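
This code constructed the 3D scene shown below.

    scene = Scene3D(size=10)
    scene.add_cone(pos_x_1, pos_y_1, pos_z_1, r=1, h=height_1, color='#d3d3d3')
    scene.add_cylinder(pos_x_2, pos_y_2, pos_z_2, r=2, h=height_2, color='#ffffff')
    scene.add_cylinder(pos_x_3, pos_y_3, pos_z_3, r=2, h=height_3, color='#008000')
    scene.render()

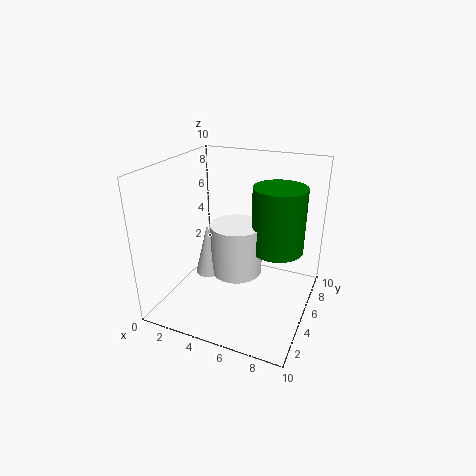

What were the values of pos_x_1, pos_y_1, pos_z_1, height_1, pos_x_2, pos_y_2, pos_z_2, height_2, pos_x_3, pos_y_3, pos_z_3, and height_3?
pos_x_1 = 2
pos_y_1 = 6
pos_z_1 = 1
height_1 = 4
pos_x_2 = 4
pos_y_2 = 7
pos_z_2 = 1
height_2 = 4
pos_x_3 = 7
pos_y_3 = 8
pos_z_3 = 3
height_3 = 5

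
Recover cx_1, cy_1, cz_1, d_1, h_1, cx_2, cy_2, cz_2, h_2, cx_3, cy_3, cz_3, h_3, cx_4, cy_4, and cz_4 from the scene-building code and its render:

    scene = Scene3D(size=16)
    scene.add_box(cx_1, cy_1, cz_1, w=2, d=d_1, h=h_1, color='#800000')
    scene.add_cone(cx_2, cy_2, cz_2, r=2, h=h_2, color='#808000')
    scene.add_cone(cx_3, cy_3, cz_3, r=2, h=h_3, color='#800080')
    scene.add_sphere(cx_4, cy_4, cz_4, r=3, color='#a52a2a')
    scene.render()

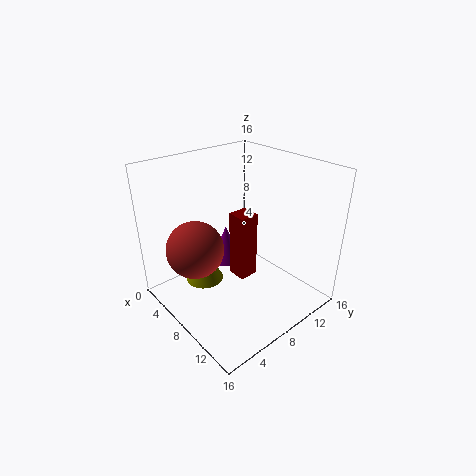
cx_1 = 9
cy_1 = 6
cz_1 = 5
d_1 = 2
h_1 = 7
cx_2 = 7
cy_2 = 4
cz_2 = 4
h_2 = 4
cx_3 = 2
cy_3 = 11
cz_3 = 1
h_3 = 5
cx_4 = 7
cy_4 = 3
cz_4 = 8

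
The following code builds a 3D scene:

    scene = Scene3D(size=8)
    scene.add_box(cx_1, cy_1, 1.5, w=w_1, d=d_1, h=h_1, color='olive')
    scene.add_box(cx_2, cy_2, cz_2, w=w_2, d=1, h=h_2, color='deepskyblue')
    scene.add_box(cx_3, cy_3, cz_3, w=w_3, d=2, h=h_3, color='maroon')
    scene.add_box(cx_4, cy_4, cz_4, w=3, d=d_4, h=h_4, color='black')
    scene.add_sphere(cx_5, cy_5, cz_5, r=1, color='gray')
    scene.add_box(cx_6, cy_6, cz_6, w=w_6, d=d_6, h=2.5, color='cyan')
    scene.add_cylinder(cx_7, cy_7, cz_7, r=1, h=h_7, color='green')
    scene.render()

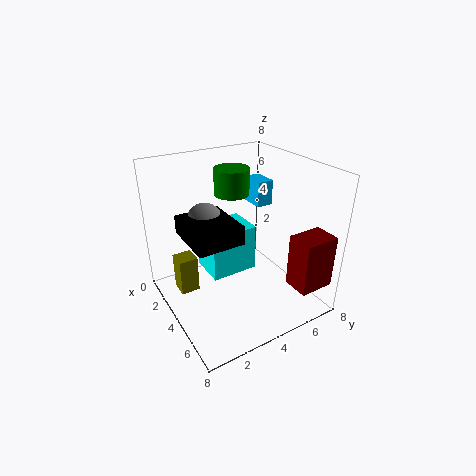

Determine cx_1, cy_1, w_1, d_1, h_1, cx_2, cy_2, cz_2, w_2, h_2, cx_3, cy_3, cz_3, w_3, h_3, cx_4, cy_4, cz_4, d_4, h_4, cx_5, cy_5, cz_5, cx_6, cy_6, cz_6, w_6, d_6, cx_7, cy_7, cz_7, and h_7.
cx_1 = 3
cy_1 = 0.5
w_1 = 1
d_1 = 1
h_1 = 2
cx_2 = 1.5
cy_2 = 6
cz_2 = 5
w_2 = 1.5
h_2 = 1.5
cx_3 = 6
cy_3 = 6
cz_3 = 1.5
w_3 = 1.5
h_3 = 3
cx_4 = 2.5
cy_4 = 1
cz_4 = 4.5
d_4 = 2.5
h_4 = 1
cx_5 = 3
cy_5 = 2.5
cz_5 = 5
cx_6 = 3
cy_6 = 2
cz_6 = 2.5
w_6 = 2
d_6 = 2.5
cx_7 = 2.5
cy_7 = 4.5
cz_7 = 6
h_7 = 1.5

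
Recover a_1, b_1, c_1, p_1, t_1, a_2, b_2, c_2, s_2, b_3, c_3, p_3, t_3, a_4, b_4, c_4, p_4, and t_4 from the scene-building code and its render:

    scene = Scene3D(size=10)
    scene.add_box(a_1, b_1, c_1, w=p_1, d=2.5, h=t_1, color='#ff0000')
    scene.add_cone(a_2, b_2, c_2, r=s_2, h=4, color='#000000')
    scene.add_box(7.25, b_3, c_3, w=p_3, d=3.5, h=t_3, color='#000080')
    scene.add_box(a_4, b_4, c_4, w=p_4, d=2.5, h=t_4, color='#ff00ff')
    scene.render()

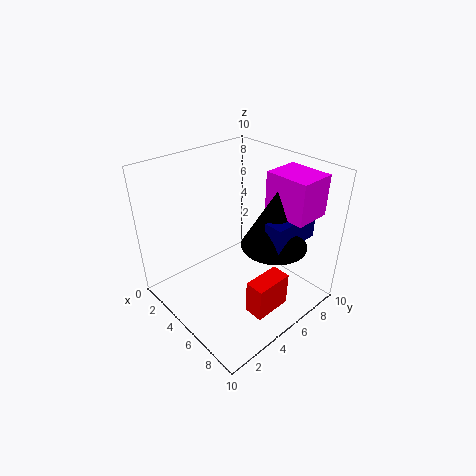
a_1 = 8, b_1 = 3, c_1 = 1.75, p_1 = 1.25, t_1 = 2.25, a_2 = 7, b_2 = 6.5, c_2 = 4.75, s_2 = 2.25, b_3 = 5.25, c_3 = 5.25, p_3 = 1.25, t_3 = 1.75, a_4 = 6, b_4 = 6.5, c_4 = 7, p_4 = 3, t_4 = 2.75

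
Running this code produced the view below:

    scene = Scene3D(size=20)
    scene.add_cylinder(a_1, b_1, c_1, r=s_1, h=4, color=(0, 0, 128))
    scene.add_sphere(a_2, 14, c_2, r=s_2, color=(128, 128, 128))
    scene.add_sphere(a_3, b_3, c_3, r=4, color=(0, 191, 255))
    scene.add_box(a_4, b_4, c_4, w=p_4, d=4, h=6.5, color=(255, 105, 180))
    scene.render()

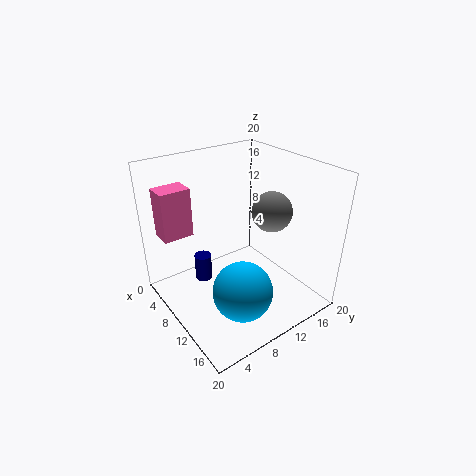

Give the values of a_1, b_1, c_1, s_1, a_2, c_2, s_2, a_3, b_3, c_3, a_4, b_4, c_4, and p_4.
a_1 = 5.5
b_1 = 6.75
c_1 = 2
s_1 = 1.25
a_2 = 12.25
c_2 = 13.75
s_2 = 2.75
a_3 = 14.5
b_3 = 7.5
c_3 = 4.75
a_4 = 4.5
b_4 = 0.5
c_4 = 11.25
p_4 = 3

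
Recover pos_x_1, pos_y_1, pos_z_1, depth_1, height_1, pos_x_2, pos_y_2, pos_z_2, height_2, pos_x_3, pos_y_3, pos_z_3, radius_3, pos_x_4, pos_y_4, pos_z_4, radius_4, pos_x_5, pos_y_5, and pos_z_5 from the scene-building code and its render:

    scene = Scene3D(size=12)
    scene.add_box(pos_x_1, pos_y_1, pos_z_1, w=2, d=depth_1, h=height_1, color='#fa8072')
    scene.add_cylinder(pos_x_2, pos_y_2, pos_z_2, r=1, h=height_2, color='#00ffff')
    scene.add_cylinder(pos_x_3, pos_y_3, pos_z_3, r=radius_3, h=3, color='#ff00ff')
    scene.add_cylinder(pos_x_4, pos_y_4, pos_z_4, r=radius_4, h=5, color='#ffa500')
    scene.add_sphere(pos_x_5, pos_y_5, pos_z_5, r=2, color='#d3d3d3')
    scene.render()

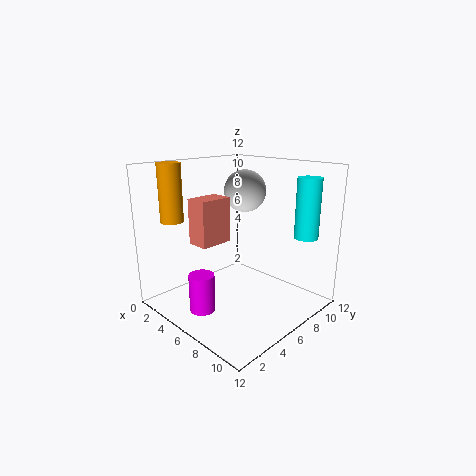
pos_x_1 = 2, pos_y_1 = 4, pos_z_1 = 5, depth_1 = 3, height_1 = 4, pos_x_2 = 10, pos_y_2 = 10, pos_z_2 = 6, height_2 = 5, pos_x_3 = 6, pos_y_3 = 2, pos_z_3 = 1, radius_3 = 1, pos_x_4 = 1, pos_y_4 = 3, pos_z_4 = 7, radius_4 = 1, pos_x_5 = 3, pos_y_5 = 10, pos_z_5 = 9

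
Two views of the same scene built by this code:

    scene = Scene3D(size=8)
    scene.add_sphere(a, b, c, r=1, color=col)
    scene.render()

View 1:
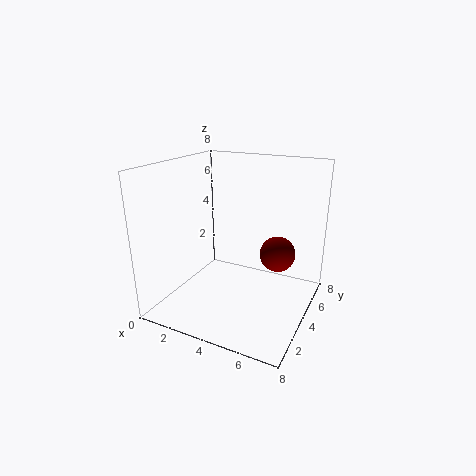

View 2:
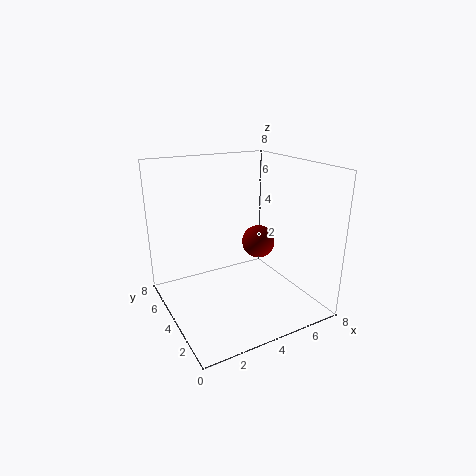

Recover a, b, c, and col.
a = 6
b = 5
c = 3
col = 'maroon'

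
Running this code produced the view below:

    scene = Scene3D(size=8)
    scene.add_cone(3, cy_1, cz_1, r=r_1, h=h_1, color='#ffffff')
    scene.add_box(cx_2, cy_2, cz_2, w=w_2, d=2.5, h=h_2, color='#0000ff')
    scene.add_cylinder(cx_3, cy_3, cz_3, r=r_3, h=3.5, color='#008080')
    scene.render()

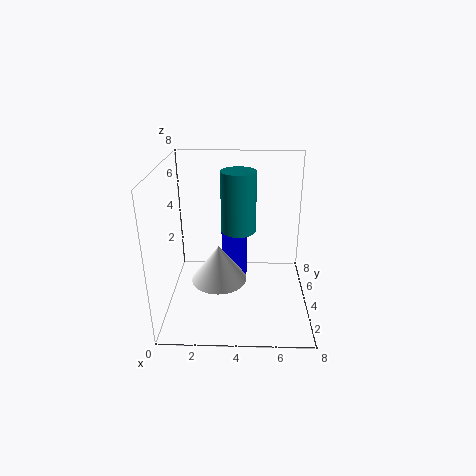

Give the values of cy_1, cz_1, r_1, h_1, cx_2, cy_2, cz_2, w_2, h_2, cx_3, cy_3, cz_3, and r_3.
cy_1 = 3
cz_1 = 2
r_1 = 1.5
h_1 = 2
cx_2 = 3
cy_2 = 5
cz_2 = 1
w_2 = 1.5
h_2 = 3.5
cx_3 = 4
cy_3 = 5
cz_3 = 4
r_3 = 1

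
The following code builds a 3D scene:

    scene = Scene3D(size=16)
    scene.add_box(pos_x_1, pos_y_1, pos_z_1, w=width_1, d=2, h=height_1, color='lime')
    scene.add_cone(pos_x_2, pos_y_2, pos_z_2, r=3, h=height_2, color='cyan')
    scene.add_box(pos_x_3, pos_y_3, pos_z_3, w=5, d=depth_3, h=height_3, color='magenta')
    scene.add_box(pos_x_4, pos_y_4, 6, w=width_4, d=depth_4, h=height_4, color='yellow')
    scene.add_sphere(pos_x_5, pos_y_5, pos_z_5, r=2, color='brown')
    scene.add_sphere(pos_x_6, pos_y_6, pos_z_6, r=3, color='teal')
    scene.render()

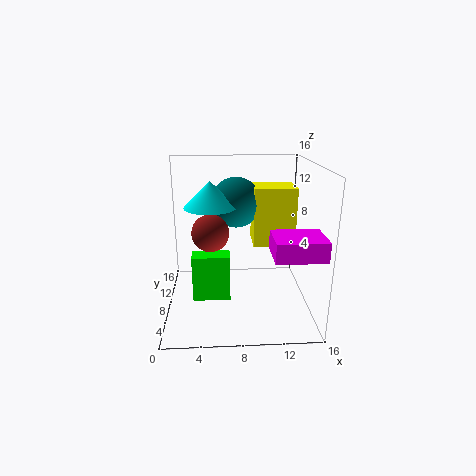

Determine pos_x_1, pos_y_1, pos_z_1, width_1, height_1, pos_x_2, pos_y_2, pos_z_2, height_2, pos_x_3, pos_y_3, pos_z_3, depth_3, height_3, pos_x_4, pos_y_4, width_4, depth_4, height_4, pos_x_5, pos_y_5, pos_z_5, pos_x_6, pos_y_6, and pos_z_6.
pos_x_1 = 3
pos_y_1 = 5
pos_z_1 = 2
width_1 = 4
height_1 = 5
pos_x_2 = 5
pos_y_2 = 10
pos_z_2 = 11
height_2 = 3
pos_x_3 = 11
pos_y_3 = 1
pos_z_3 = 8
depth_3 = 4
height_3 = 2
pos_x_4 = 10
pos_y_4 = 10
width_4 = 5
depth_4 = 4
height_4 = 7
pos_x_5 = 5
pos_y_5 = 7
pos_z_5 = 9
pos_x_6 = 8
pos_y_6 = 12
pos_z_6 = 11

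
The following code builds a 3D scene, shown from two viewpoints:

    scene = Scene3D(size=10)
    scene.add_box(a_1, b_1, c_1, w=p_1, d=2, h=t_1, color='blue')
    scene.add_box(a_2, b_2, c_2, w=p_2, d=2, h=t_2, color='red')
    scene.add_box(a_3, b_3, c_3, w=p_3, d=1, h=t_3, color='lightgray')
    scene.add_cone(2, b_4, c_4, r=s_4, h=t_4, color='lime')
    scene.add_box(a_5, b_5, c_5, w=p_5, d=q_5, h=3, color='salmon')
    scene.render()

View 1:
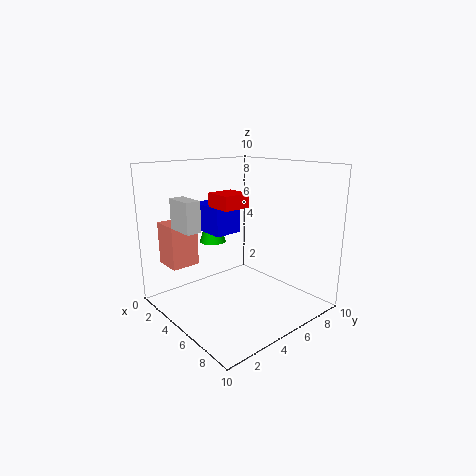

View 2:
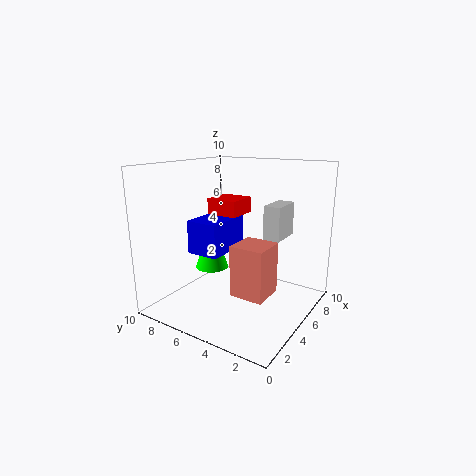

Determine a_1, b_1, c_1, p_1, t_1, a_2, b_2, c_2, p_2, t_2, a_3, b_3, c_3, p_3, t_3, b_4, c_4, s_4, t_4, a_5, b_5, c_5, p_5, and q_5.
a_1 = 1
b_1 = 4
c_1 = 5
p_1 = 3
t_1 = 2
a_2 = 3
b_2 = 4
c_2 = 7
p_2 = 2
t_2 = 1
a_3 = 3
b_3 = 1
c_3 = 6
p_3 = 2
t_3 = 2
b_4 = 5
c_4 = 4
s_4 = 1
t_4 = 3
a_5 = 1
b_5 = 1
c_5 = 3
p_5 = 2
q_5 = 2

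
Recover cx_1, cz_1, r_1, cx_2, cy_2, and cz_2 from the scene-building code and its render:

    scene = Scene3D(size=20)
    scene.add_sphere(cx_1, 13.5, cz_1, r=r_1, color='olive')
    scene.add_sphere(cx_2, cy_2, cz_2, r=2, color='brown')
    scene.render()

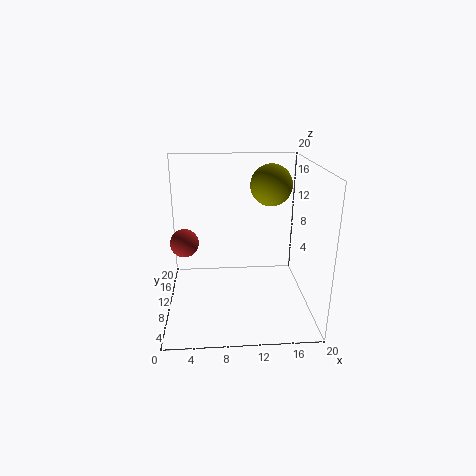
cx_1 = 15
cz_1 = 16.5
r_1 = 3
cx_2 = 2.5
cy_2 = 11
cz_2 = 9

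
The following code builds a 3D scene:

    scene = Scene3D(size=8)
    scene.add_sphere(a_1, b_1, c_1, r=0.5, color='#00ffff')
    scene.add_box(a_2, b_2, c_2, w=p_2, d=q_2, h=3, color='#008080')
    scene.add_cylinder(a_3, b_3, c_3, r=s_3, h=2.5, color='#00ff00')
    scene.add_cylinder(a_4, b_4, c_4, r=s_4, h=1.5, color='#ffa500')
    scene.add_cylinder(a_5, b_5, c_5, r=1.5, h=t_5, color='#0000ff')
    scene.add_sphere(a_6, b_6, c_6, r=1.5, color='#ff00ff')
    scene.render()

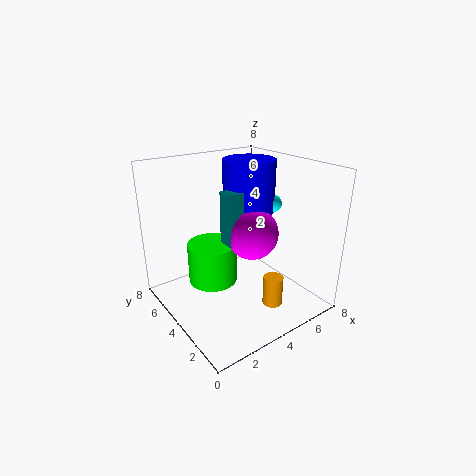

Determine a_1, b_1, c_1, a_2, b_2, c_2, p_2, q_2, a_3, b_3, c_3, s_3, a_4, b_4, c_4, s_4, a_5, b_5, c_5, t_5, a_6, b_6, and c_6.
a_1 = 6.5
b_1 = 4
c_1 = 5.5
a_2 = 3.5
b_2 = 4
c_2 = 3.5
p_2 = 2
q_2 = 1
a_3 = 3.5
b_3 = 6
c_3 = 0.5
s_3 = 1.5
a_4 = 4
b_4 = 1
c_4 = 1.5
s_4 = 0.5
a_5 = 5.5
b_5 = 5
c_5 = 5
t_5 = 3
a_6 = 5
b_6 = 4
c_6 = 4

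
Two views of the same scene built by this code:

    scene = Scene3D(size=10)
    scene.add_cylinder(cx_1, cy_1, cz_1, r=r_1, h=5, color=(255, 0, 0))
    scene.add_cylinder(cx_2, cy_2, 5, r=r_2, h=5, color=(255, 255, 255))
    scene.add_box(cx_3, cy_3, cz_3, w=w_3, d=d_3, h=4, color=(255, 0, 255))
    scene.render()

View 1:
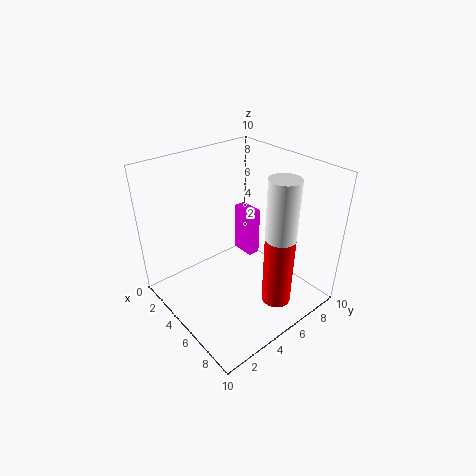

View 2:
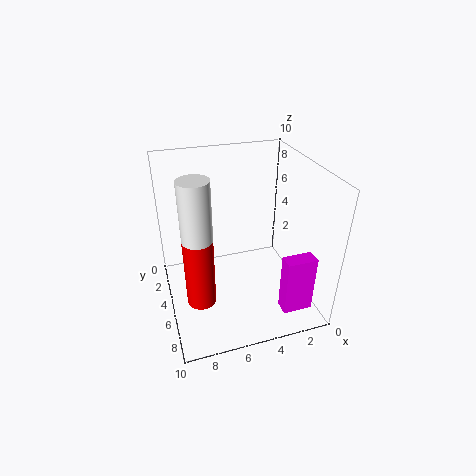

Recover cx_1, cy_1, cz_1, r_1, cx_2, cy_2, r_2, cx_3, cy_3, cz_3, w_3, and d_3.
cx_1 = 8; cy_1 = 6; cz_1 = 1; r_1 = 1; cx_2 = 8; cy_2 = 6; r_2 = 1; cx_3 = 1; cy_3 = 8; cz_3 = 1; w_3 = 2; d_3 = 1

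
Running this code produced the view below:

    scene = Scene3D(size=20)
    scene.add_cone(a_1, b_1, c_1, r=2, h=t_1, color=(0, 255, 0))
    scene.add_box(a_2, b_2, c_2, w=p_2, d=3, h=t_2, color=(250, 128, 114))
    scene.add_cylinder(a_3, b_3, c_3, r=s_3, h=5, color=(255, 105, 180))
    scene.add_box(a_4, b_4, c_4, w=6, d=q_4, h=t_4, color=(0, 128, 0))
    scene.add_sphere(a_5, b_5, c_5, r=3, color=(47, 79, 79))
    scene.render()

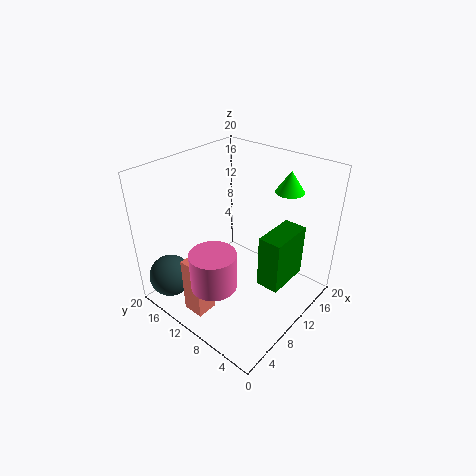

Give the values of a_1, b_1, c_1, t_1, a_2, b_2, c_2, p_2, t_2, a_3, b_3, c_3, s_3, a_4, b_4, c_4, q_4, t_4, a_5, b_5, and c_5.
a_1 = 16
b_1 = 6
c_1 = 16
t_1 = 3
a_2 = 2
b_2 = 10
c_2 = 1
p_2 = 3
t_2 = 8
a_3 = 4
b_3 = 9
c_3 = 6
s_3 = 3
a_4 = 8
b_4 = 2
c_4 = 6
q_4 = 3
t_4 = 7
a_5 = 3
b_5 = 17
c_5 = 4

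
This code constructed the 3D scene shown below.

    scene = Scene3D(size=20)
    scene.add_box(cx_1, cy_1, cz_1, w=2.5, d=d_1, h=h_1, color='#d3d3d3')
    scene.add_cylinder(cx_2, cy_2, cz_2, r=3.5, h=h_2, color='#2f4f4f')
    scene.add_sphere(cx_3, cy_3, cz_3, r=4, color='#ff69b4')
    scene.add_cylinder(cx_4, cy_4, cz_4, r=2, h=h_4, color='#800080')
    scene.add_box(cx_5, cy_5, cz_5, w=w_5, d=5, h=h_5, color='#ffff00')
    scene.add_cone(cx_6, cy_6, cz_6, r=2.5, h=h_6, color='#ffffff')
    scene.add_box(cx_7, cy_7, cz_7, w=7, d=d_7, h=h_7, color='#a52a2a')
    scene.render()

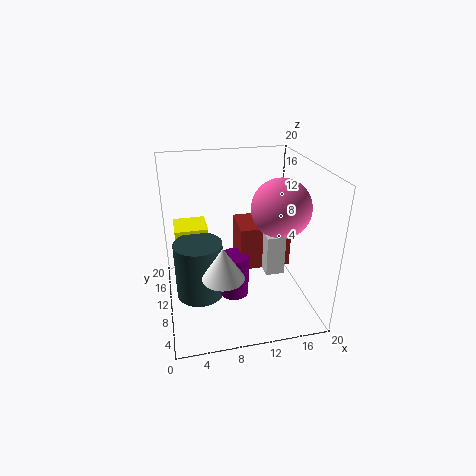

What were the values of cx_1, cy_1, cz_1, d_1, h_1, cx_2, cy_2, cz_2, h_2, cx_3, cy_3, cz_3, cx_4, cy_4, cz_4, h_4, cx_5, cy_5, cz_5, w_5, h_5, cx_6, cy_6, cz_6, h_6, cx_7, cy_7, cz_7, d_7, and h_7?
cx_1 = 13, cy_1 = 6, cz_1 = 6, d_1 = 7, h_1 = 5.5, cx_2 = 4.5, cy_2 = 11.5, cz_2 = 0.5, h_2 = 8.5, cx_3 = 15.5, cy_3 = 8.5, cz_3 = 14.5, cx_4 = 9, cy_4 = 8, cz_4 = 2.5, h_4 = 6, cx_5 = 1.5, cy_5 = 14.5, cz_5 = 6.5, w_5 = 5, h_5 = 3, cx_6 = 6.5, cy_6 = 2.5, cz_6 = 9, h_6 = 4, cx_7 = 10, cy_7 = 8, cz_7 = 6, d_7 = 5.5, h_7 = 6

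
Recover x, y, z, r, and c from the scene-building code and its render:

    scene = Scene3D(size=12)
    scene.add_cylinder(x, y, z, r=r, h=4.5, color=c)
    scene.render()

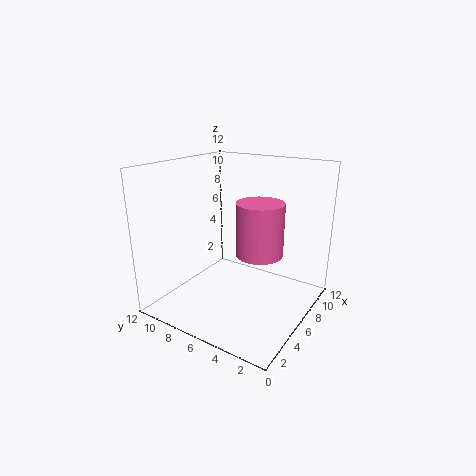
x = 7; y = 4.5; z = 4.5; r = 2; c = 'hotpink'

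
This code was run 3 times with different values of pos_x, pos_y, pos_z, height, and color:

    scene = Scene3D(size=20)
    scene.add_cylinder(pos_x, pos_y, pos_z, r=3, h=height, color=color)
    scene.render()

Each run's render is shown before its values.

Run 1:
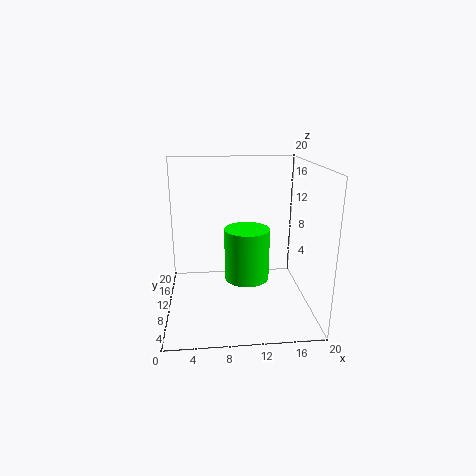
pos_x = 11
pos_y = 8
pos_z = 5
height = 7
color = 'lime'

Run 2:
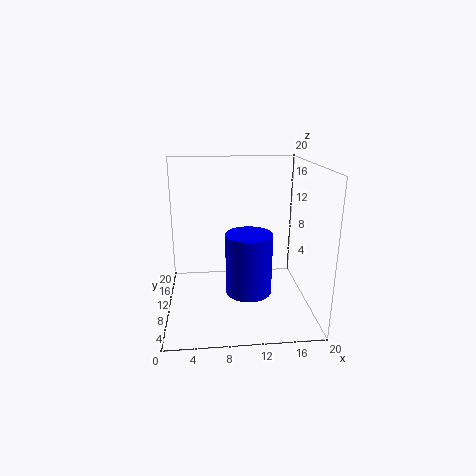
pos_x = 11
pos_y = 6
pos_z = 4
height = 8
color = 'blue'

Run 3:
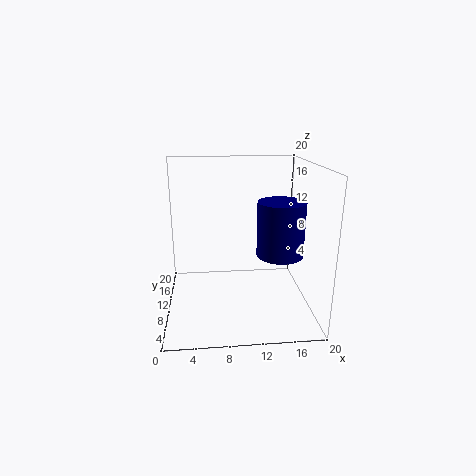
pos_x = 15
pos_y = 6
pos_z = 9
height = 7
color = 'navy'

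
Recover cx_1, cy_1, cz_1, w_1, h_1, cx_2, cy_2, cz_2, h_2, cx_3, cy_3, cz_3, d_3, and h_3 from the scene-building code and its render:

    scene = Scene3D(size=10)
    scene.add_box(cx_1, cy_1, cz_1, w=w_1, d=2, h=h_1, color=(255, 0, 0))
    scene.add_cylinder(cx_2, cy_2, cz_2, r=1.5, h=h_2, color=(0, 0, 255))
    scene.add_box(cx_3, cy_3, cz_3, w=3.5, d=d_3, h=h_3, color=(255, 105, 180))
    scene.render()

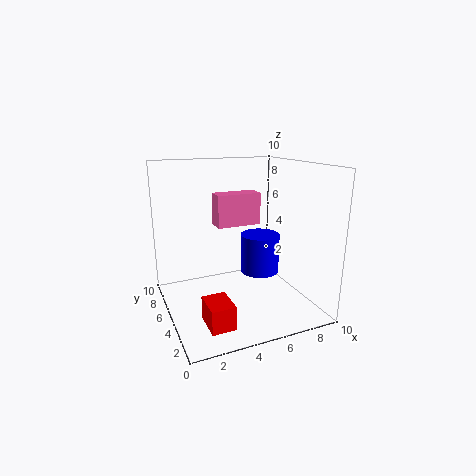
cx_1 = 1.5
cy_1 = 0.5
cz_1 = 1
w_1 = 1.5
h_1 = 1.5
cx_2 = 7.5
cy_2 = 6.5
cz_2 = 1.5
h_2 = 3
cx_3 = 4.5
cy_3 = 7.5
cz_3 = 5
d_3 = 1.5
h_3 = 2.5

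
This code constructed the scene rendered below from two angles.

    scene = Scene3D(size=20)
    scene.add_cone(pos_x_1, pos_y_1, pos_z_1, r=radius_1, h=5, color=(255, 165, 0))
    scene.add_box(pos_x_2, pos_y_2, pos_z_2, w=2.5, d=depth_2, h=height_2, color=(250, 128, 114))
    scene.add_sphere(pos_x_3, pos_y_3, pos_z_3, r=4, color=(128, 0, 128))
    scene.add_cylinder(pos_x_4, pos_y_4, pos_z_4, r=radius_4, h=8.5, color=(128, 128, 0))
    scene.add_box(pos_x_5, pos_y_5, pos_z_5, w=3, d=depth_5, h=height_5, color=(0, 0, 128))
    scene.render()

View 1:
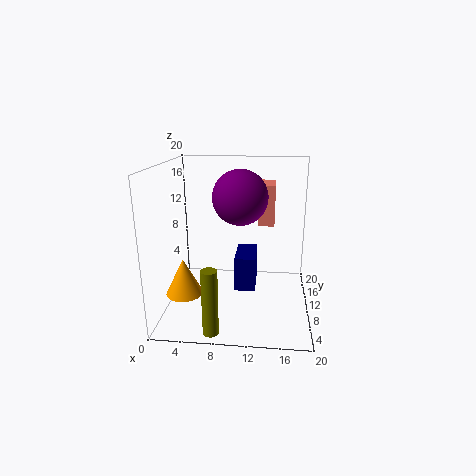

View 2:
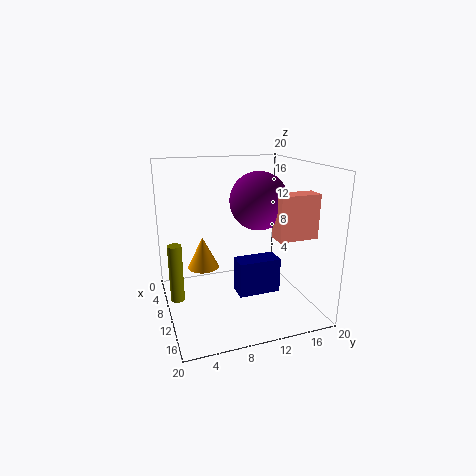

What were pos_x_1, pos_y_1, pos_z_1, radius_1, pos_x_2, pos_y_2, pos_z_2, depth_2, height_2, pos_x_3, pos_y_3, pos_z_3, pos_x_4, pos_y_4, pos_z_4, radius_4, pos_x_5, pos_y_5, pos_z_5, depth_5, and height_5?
pos_x_1 = 3, pos_y_1 = 6.5, pos_z_1 = 3, radius_1 = 2.5, pos_x_2 = 12.5, pos_y_2 = 14, pos_z_2 = 10.5, depth_2 = 5.5, height_2 = 6, pos_x_3 = 10, pos_y_3 = 13, pos_z_3 = 15, pos_x_4 = 7.5, pos_y_4 = 1.5, pos_z_4 = 0.5, radius_4 = 1, pos_x_5 = 9.5, pos_y_5 = 9.5, pos_z_5 = 2, depth_5 = 6, height_5 = 5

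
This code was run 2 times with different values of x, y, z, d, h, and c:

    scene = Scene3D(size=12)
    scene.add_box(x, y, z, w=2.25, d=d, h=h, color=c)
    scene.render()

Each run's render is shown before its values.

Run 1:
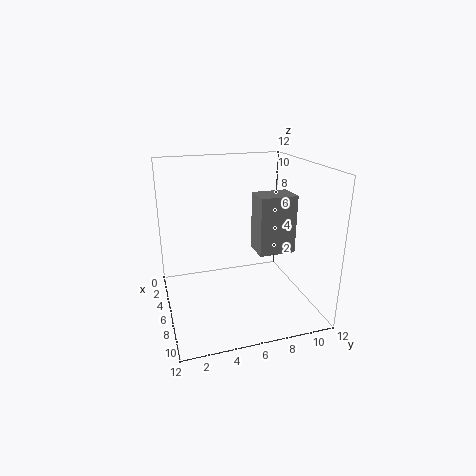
x = 5.75, y = 7.25, z = 5, d = 3, h = 4.75, c = 'gray'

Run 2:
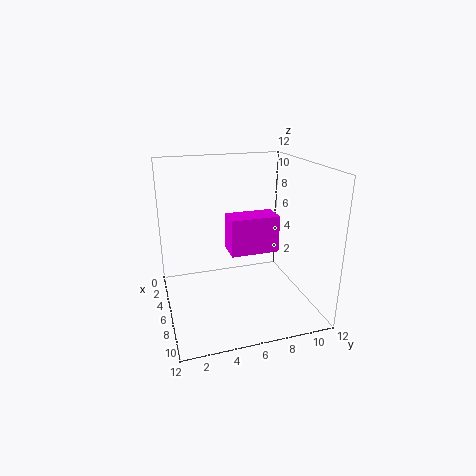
x = 3.75, y = 5.5, z = 4.25, d = 4.25, h = 3.25, c = 'magenta'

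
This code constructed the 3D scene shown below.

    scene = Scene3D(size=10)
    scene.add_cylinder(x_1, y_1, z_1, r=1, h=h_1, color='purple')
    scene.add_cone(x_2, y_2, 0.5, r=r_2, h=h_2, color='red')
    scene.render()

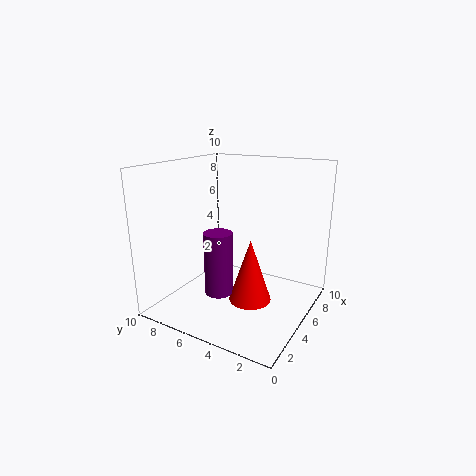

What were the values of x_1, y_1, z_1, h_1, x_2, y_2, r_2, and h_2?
x_1 = 4
y_1 = 6
z_1 = 1
h_1 = 4.5
x_2 = 5
y_2 = 4
r_2 = 1.5
h_2 = 4.5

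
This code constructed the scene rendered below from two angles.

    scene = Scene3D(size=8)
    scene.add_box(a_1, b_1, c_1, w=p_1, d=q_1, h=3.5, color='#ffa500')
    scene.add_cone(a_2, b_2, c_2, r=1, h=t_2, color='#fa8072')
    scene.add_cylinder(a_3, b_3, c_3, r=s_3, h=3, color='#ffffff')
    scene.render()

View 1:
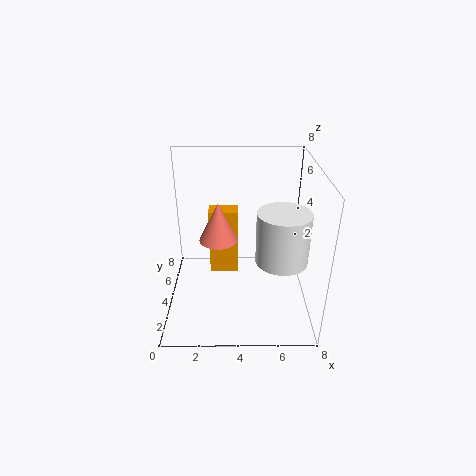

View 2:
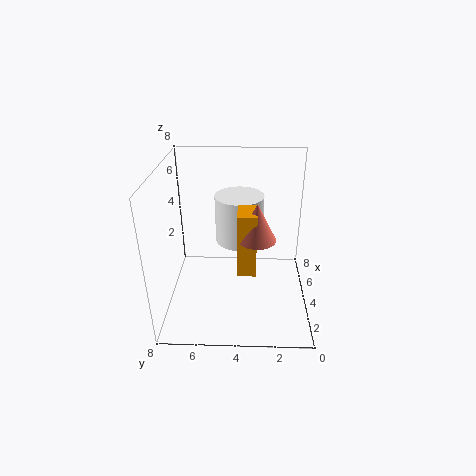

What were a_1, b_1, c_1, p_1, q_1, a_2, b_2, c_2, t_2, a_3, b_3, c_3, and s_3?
a_1 = 2.5; b_1 = 3; c_1 = 2.5; p_1 = 1.5; q_1 = 1; a_2 = 3; b_2 = 3; c_2 = 4.5; t_2 = 2; a_3 = 6.5; b_3 = 4; c_3 = 2.5; s_3 = 1.5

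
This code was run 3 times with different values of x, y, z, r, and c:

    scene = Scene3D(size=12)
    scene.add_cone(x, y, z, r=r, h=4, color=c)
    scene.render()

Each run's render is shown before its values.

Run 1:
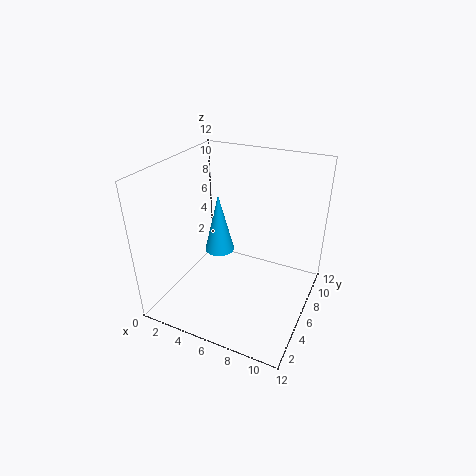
x = 6.5; y = 2; z = 7.5; r = 1; c = 'deepskyblue'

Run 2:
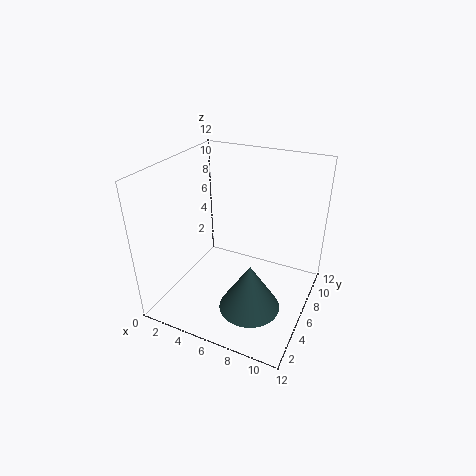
x = 8; y = 4; z = 1; r = 2.5; c = 'darkslategray'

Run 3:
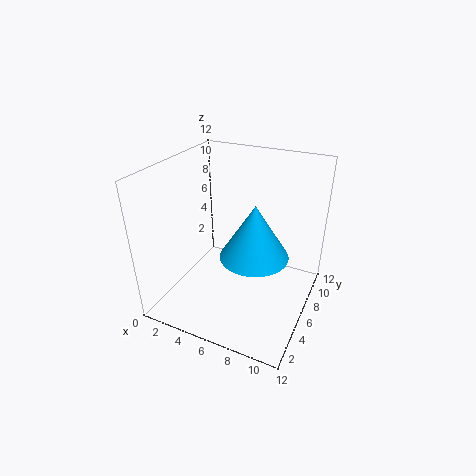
x = 8.5; y = 3.5; z = 6.5; r = 2.5; c = 'deepskyblue'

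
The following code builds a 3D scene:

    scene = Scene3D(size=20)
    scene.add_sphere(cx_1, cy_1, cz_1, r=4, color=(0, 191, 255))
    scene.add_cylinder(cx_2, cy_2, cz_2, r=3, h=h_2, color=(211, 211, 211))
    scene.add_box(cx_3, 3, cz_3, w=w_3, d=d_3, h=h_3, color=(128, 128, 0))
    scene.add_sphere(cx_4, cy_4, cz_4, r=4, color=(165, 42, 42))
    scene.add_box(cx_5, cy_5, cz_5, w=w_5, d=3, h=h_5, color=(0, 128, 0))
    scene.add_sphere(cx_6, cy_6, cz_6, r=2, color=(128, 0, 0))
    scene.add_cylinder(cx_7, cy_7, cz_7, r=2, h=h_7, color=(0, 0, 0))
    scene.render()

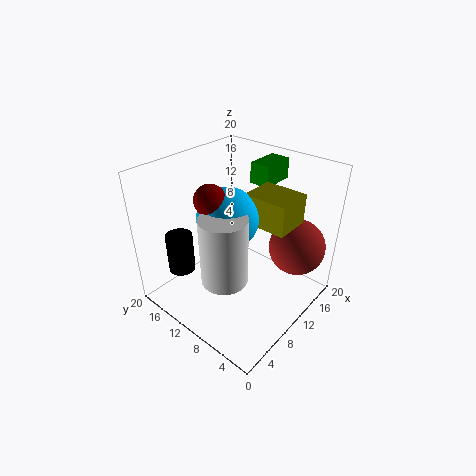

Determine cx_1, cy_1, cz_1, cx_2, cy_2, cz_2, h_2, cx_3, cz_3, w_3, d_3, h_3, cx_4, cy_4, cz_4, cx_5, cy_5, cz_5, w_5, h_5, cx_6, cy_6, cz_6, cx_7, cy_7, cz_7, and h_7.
cx_1 = 8; cy_1 = 10; cz_1 = 14; cx_2 = 5; cy_2 = 8; cz_2 = 7; h_2 = 9; cx_3 = 10; cz_3 = 13; w_3 = 5; d_3 = 6; h_3 = 4; cx_4 = 16; cy_4 = 4; cz_4 = 8; cx_5 = 15; cy_5 = 9; cz_5 = 16; w_5 = 5; h_5 = 3; cx_6 = 6; cy_6 = 11; cz_6 = 17; cx_7 = 6; cy_7 = 18; cz_7 = 3; h_7 = 6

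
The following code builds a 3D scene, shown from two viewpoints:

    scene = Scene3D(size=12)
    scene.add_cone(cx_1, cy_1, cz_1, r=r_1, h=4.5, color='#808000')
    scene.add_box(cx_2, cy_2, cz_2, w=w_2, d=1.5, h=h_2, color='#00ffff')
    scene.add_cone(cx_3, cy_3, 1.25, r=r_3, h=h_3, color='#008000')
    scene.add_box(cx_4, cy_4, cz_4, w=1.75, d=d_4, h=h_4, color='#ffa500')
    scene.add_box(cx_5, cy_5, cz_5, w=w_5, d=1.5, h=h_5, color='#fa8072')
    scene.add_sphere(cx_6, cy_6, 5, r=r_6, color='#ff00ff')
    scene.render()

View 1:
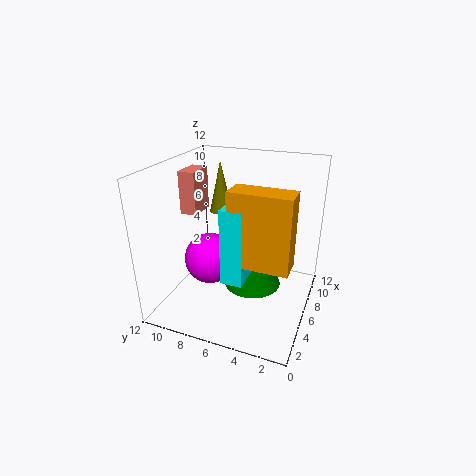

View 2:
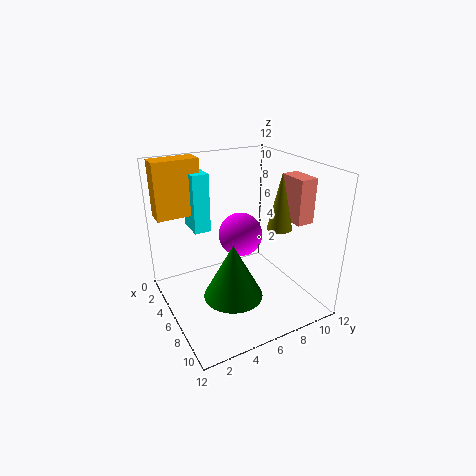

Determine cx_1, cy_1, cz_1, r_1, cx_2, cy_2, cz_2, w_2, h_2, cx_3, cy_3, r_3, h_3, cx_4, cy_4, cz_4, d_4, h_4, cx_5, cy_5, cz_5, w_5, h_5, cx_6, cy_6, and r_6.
cx_1 = 8.25
cy_1 = 8.5
cz_1 = 7.25
r_1 = 1
cx_2 = 0.25
cy_2 = 3.5
cz_2 = 5.5
w_2 = 2.5
h_2 = 5.25
cx_3 = 7
cy_3 = 5
r_3 = 2.5
h_3 = 4.75
cx_4 = 0.25
cy_4 = 0.5
cz_4 = 7
d_4 = 4
h_4 = 5
cx_5 = 6.25
cy_5 = 10
cz_5 = 7.25
w_5 = 2.5
h_5 = 3.75
cx_6 = 3.75
cy_6 = 7.5
r_6 = 2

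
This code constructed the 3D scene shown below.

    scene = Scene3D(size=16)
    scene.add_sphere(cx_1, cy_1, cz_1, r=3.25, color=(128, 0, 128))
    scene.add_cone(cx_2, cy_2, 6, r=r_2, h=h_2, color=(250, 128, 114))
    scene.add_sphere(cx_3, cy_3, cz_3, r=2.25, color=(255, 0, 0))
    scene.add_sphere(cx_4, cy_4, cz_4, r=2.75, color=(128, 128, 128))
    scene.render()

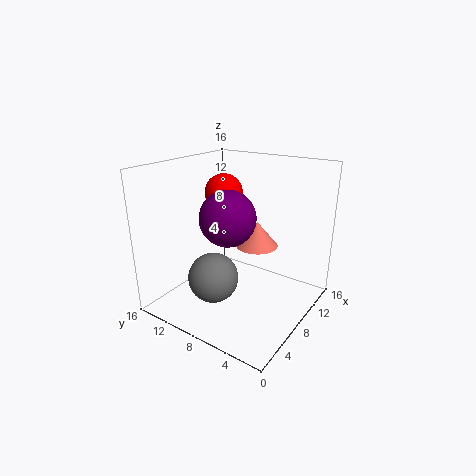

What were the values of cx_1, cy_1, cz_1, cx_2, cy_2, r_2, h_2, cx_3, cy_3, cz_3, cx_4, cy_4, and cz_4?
cx_1 = 8.5; cy_1 = 9.75; cz_1 = 9.75; cx_2 = 11.25; cy_2 = 7.5; r_2 = 2.5; h_2 = 3; cx_3 = 10.5; cy_3 = 11.75; cz_3 = 12; cx_4 = 5; cy_4 = 9.25; cz_4 = 4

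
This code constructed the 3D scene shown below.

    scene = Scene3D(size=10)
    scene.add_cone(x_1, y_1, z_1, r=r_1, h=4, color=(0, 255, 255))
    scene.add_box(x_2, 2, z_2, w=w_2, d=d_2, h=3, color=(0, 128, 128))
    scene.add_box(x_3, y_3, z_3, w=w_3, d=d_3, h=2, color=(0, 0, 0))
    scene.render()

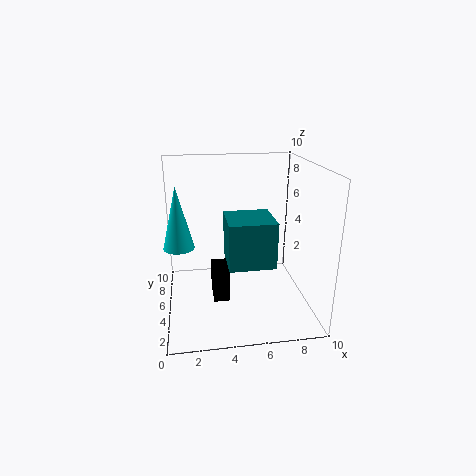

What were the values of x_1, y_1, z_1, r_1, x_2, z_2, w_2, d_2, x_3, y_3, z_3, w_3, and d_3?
x_1 = 1; y_1 = 4; z_1 = 5; r_1 = 1; x_2 = 4; z_2 = 4; w_2 = 3; d_2 = 3; x_3 = 3; y_3 = 2; z_3 = 2; w_3 = 1; d_3 = 2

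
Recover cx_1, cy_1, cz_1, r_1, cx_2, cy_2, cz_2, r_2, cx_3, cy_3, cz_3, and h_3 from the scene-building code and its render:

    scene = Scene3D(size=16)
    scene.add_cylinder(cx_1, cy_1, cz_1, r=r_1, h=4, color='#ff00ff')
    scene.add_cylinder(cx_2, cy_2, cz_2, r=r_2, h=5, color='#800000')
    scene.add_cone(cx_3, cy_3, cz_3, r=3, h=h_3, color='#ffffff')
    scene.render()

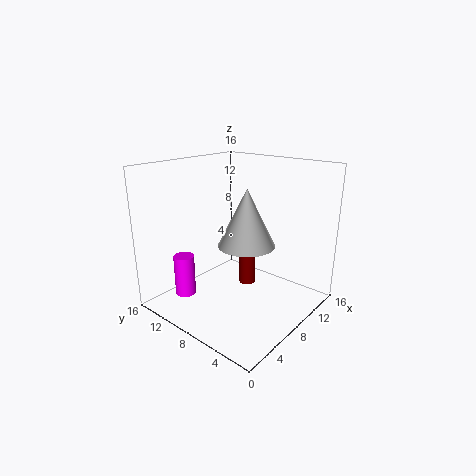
cx_1 = 1
cy_1 = 9
cz_1 = 4
r_1 = 1
cx_2 = 11
cy_2 = 9
cz_2 = 1
r_2 = 1
cx_3 = 7
cy_3 = 6
cz_3 = 8
h_3 = 6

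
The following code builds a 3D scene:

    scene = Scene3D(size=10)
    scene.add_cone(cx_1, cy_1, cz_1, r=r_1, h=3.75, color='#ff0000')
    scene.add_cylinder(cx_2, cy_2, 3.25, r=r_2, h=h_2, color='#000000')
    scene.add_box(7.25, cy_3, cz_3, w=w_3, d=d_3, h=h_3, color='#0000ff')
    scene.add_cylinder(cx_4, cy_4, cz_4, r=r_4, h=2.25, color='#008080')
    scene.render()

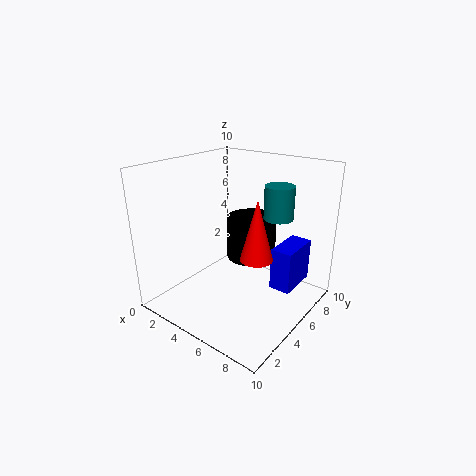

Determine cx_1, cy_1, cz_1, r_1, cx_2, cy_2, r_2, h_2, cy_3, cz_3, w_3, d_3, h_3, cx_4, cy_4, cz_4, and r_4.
cx_1 = 7.75
cy_1 = 3.25
cz_1 = 5
r_1 = 1
cx_2 = 5.25
cy_2 = 6.25
r_2 = 1.75
h_2 = 3
cy_3 = 5.75
cz_3 = 1.5
w_3 = 1.5
d_3 = 3
h_3 = 3
cx_4 = 7.25
cy_4 = 6.5
cz_4 = 6.5
r_4 = 1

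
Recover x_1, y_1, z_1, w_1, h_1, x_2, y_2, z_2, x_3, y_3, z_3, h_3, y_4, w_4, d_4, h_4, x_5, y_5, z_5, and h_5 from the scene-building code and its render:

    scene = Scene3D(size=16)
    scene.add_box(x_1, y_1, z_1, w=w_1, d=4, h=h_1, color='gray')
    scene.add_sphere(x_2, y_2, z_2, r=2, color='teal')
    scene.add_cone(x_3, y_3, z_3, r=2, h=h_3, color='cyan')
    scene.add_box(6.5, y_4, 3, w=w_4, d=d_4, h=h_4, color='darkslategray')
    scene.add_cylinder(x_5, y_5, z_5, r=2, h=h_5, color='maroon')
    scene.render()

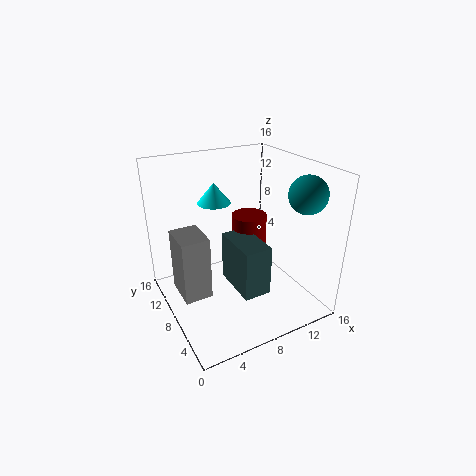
x_1 = 1
y_1 = 6.5
z_1 = 2.5
w_1 = 3
h_1 = 7
x_2 = 13.5
y_2 = 3.5
z_2 = 13.5
x_3 = 7.5
y_3 = 13
z_3 = 10.5
h_3 = 2.5
y_4 = 3.5
w_4 = 3
d_4 = 5.5
h_4 = 5.5
x_5 = 10
y_5 = 9
z_5 = 2
h_5 = 8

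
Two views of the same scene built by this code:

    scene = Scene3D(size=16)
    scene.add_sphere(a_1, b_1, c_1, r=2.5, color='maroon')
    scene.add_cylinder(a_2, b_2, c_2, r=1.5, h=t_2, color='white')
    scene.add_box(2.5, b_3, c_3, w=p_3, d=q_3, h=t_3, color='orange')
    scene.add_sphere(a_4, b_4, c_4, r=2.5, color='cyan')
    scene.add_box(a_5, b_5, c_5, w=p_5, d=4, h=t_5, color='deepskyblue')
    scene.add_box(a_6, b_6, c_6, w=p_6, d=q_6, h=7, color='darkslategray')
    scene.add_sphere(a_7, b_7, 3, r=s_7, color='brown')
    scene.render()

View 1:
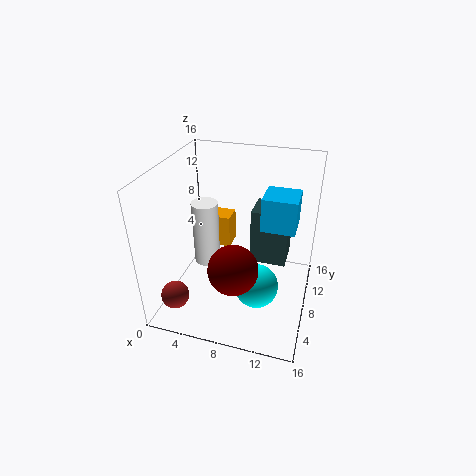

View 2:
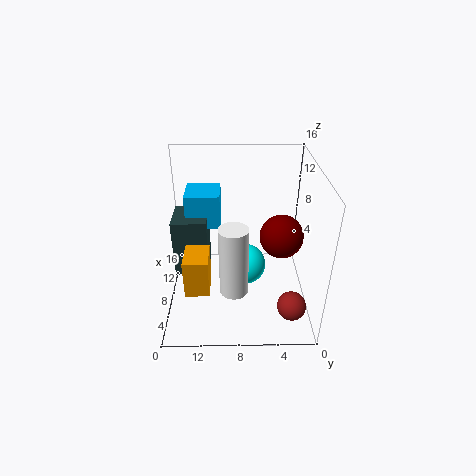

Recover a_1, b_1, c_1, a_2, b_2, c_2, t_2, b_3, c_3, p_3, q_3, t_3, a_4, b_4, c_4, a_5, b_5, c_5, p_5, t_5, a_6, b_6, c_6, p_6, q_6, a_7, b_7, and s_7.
a_1 = 9; b_1 = 3; c_1 = 7.5; a_2 = 4; b_2 = 8.5; c_2 = 4; t_2 = 7.5; b_3 = 11; c_3 = 4.5; p_3 = 3.5; q_3 = 2.5; t_3 = 4; a_4 = 10.5; b_4 = 7; c_4 = 2.5; a_5 = 10; b_5 = 10; c_5 = 8; p_5 = 4; t_5 = 4; a_6 = 8.5; b_6 = 11.5; c_6 = 2.5; p_6 = 4.5; q_6 = 4; a_7 = 2.5; b_7 = 2.5; s_7 = 1.5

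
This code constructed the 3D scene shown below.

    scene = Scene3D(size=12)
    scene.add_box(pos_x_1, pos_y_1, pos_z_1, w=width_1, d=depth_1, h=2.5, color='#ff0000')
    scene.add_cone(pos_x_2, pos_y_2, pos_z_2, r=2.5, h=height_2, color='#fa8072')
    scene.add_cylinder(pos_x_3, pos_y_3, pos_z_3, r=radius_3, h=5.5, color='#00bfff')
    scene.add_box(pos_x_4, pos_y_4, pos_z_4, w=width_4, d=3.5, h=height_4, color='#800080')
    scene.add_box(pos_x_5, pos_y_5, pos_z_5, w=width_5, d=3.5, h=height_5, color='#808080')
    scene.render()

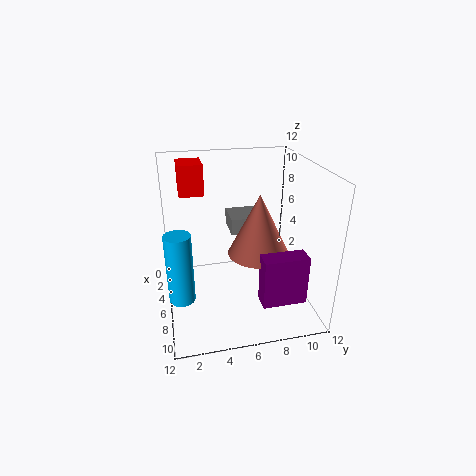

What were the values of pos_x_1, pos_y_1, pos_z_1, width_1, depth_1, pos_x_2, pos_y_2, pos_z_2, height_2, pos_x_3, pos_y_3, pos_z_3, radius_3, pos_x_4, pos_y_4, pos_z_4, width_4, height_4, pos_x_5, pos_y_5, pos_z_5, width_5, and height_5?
pos_x_1 = 2.5, pos_y_1 = 1.5, pos_z_1 = 9.5, width_1 = 2.5, depth_1 = 2, pos_x_2 = 7, pos_y_2 = 7.5, pos_z_2 = 5, height_2 = 5, pos_x_3 = 8.5, pos_y_3 = 1, pos_z_3 = 2.5, radius_3 = 1, pos_x_4 = 9, pos_y_4 = 7, pos_z_4 = 2, width_4 = 1.5, height_4 = 4, pos_x_5 = 0.5, pos_y_5 = 6, pos_z_5 = 5, width_5 = 3, height_5 = 1.5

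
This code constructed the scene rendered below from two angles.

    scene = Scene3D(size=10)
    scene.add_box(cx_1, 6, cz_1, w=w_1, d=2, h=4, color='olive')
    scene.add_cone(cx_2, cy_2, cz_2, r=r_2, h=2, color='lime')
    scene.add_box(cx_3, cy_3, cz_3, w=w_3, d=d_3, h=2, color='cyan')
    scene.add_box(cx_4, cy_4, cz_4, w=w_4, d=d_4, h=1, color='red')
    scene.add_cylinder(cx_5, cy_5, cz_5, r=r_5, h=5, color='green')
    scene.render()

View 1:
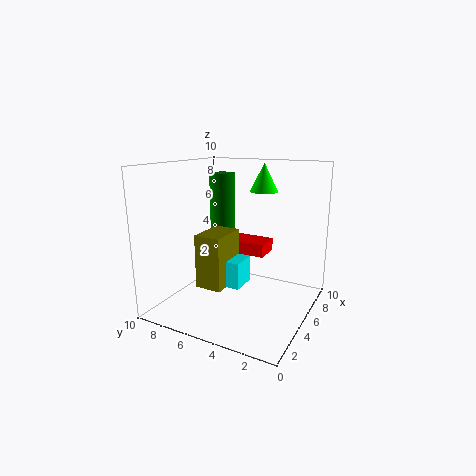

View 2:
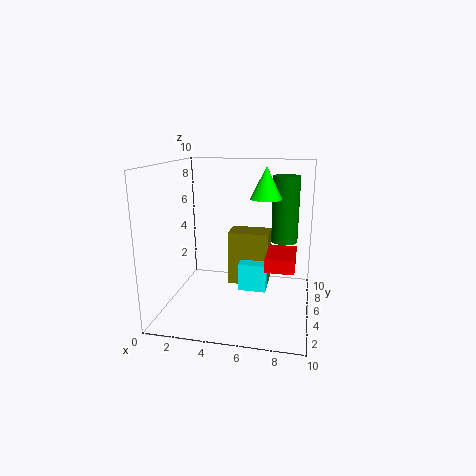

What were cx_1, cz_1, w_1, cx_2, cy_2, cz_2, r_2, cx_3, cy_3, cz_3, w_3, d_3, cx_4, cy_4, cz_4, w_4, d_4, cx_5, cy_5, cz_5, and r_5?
cx_1 = 4; cz_1 = 1; w_1 = 3; cx_2 = 7; cy_2 = 4; cz_2 = 8; r_2 = 1; cx_3 = 5; cy_3 = 5; cz_3 = 1; w_3 = 2; d_3 = 3; cx_4 = 7; cy_4 = 4; cz_4 = 3; w_4 = 2; d_4 = 3; cx_5 = 8; cy_5 = 8; cz_5 = 4; r_5 = 1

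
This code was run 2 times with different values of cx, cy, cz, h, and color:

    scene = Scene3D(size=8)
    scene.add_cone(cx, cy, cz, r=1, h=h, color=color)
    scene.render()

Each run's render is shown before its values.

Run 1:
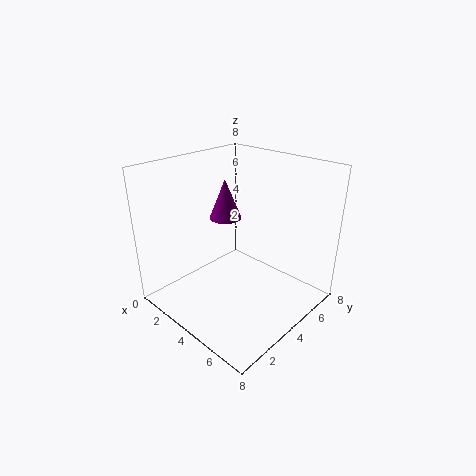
cx = 1.5; cy = 5.5; cz = 4; h = 2.5; color = 'purple'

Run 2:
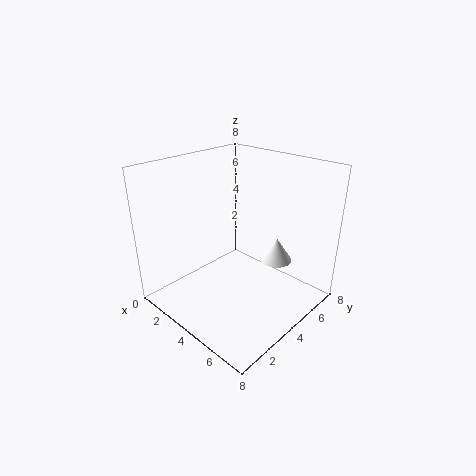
cx = 4.5; cy = 7; cz = 1.5; h = 1.5; color = 'white'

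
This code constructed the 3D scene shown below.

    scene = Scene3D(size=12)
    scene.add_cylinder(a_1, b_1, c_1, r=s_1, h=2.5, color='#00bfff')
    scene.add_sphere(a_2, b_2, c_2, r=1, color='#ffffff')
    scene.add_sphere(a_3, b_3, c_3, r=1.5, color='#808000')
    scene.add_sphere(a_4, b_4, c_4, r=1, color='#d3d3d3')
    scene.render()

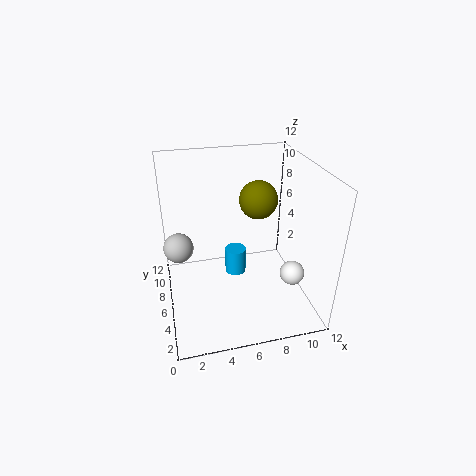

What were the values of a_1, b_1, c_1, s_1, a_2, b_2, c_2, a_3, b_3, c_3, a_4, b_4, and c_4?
a_1 = 6.5
b_1 = 9
c_1 = 0.5
s_1 = 1
a_2 = 10
b_2 = 3.5
c_2 = 3.5
a_3 = 7.5
b_3 = 5.5
c_3 = 9.5
a_4 = 1
b_4 = 2.5
c_4 = 8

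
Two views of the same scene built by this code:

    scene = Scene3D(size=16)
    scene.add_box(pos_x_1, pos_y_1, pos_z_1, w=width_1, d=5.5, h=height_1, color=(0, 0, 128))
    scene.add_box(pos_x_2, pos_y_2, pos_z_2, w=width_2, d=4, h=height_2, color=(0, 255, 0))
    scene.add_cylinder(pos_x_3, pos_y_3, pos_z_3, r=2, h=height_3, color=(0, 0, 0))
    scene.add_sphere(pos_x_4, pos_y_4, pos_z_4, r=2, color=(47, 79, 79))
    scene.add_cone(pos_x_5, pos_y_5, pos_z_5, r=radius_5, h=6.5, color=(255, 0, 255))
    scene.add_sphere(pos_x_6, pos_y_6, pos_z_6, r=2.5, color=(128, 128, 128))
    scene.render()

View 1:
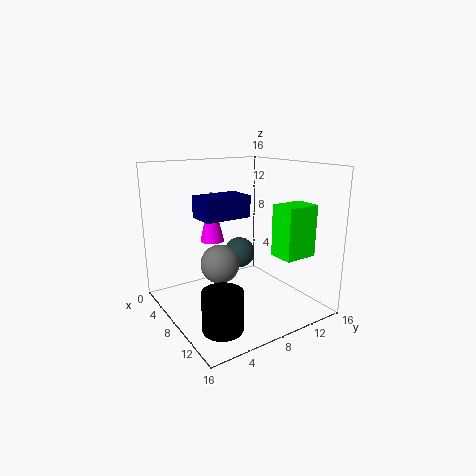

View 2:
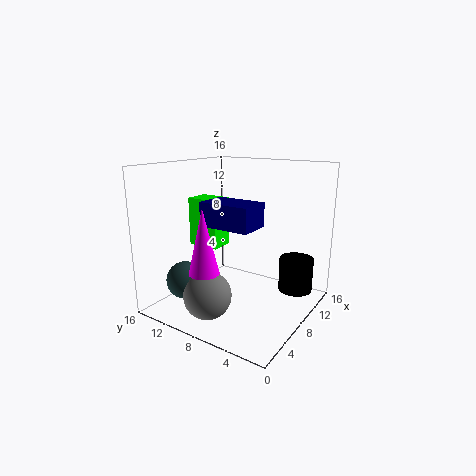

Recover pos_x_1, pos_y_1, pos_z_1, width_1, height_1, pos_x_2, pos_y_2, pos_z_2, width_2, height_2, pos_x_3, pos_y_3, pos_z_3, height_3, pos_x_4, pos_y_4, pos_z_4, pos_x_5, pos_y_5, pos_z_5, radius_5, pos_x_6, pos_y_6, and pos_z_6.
pos_x_1 = 4; pos_y_1 = 4.5; pos_z_1 = 10; width_1 = 3.5; height_1 = 2.5; pos_x_2 = 9; pos_y_2 = 12; pos_z_2 = 5.5; width_2 = 3; height_2 = 6; pos_x_3 = 13; pos_y_3 = 3; pos_z_3 = 1; height_3 = 4; pos_x_4 = 3; pos_y_4 = 11.5; pos_z_4 = 4; pos_x_5 = 2; pos_y_5 = 8; pos_z_5 = 6; radius_5 = 1.5; pos_x_6 = 3; pos_y_6 = 8.5; pos_z_6 = 3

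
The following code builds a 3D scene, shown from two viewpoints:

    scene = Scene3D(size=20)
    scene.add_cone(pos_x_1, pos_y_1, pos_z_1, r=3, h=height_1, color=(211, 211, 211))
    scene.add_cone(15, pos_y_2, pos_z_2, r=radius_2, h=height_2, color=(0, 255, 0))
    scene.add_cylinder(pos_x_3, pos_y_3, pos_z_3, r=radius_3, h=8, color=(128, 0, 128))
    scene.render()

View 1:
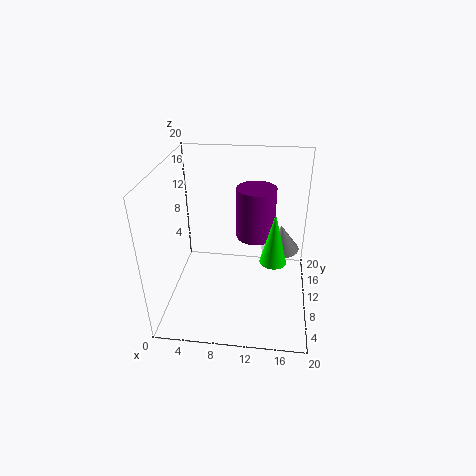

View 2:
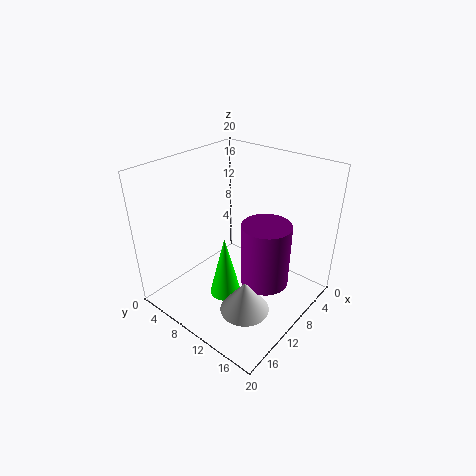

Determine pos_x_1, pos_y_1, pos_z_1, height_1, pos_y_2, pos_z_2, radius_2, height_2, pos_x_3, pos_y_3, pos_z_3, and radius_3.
pos_x_1 = 16, pos_y_1 = 16, pos_z_1 = 5, height_1 = 4, pos_y_2 = 12, pos_z_2 = 5, radius_2 = 2, height_2 = 8, pos_x_3 = 12, pos_y_3 = 16, pos_z_3 = 7, radius_3 = 3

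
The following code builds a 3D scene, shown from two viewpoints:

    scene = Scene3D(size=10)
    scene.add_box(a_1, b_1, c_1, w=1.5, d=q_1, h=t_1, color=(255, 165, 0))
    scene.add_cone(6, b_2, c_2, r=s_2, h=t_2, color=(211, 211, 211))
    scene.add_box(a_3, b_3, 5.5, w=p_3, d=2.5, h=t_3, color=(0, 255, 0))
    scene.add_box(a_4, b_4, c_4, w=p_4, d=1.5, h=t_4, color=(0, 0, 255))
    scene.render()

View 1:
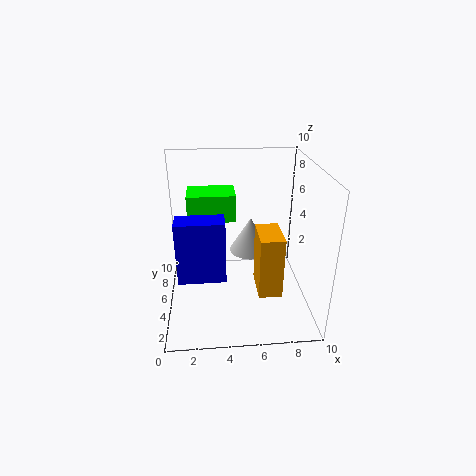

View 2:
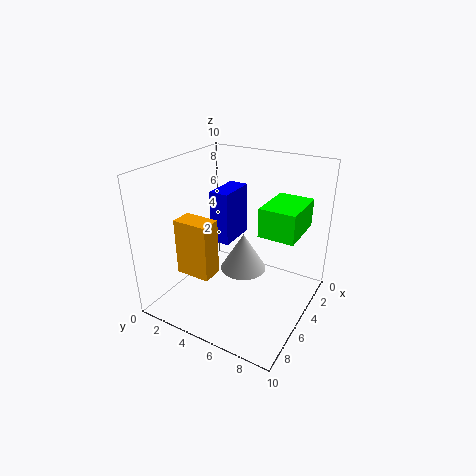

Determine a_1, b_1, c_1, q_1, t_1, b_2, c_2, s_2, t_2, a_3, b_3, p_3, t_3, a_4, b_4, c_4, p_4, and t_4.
a_1 = 6; b_1 = 1.5; c_1 = 2.5; q_1 = 2.5; t_1 = 4; b_2 = 6; c_2 = 3.5; s_2 = 1.5; t_2 = 2.5; a_3 = 1.5; b_3 = 6.5; p_3 = 3.5; t_3 = 2; a_4 = 1; b_4 = 2; c_4 = 3.5; p_4 = 3; t_4 = 4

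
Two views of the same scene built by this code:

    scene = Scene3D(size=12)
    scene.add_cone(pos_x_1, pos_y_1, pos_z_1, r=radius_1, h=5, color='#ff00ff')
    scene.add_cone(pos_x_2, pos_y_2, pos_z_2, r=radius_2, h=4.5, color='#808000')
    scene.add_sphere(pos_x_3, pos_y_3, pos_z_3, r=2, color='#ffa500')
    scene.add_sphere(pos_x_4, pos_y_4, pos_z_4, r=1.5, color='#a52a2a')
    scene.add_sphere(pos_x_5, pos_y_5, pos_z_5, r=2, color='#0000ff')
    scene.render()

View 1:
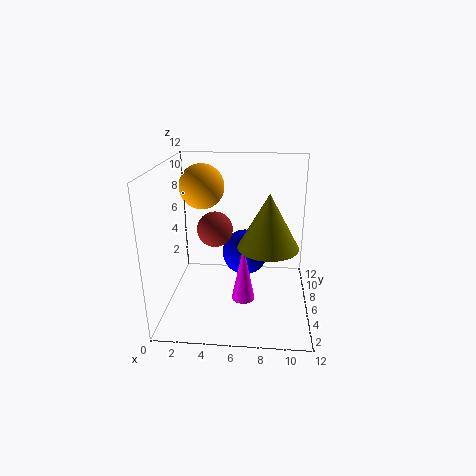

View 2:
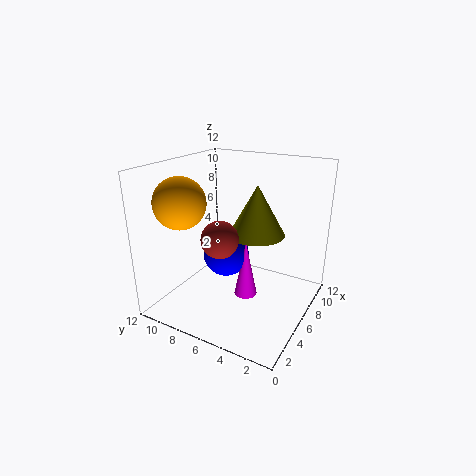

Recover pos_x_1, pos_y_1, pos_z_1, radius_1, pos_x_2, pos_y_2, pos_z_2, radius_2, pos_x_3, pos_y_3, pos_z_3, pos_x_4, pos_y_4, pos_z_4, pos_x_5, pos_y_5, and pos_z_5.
pos_x_1 = 6.5
pos_y_1 = 5.5
pos_z_1 = 0.5
radius_1 = 1
pos_x_2 = 8.5
pos_y_2 = 5.5
pos_z_2 = 5.5
radius_2 = 2.5
pos_x_3 = 2.5
pos_y_3 = 9
pos_z_3 = 9.5
pos_x_4 = 4
pos_y_4 = 6.5
pos_z_4 = 6.5
pos_x_5 = 6.5
pos_y_5 = 7.5
pos_z_5 = 4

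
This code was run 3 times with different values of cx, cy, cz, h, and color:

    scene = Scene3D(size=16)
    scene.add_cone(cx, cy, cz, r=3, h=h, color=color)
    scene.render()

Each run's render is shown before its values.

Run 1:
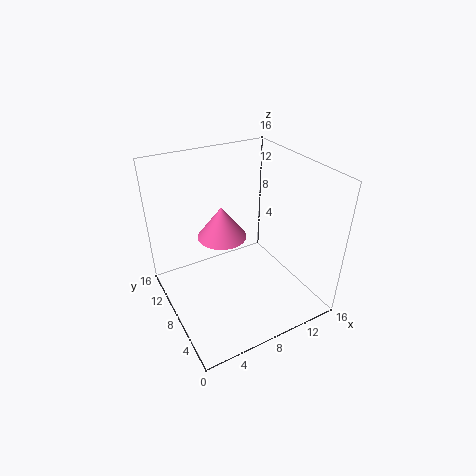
cx = 8; cy = 12; cz = 6; h = 4; color = 'hotpink'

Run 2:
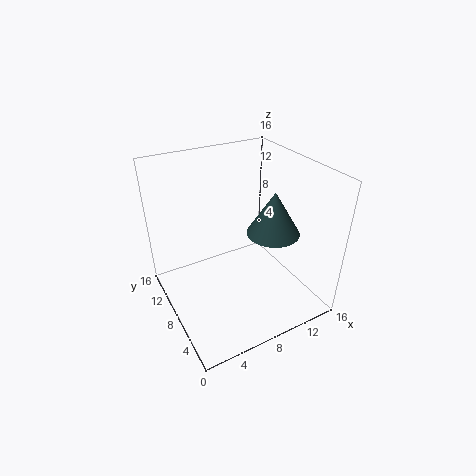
cx = 12; cy = 7; cz = 8; h = 5; color = 'darkslategray'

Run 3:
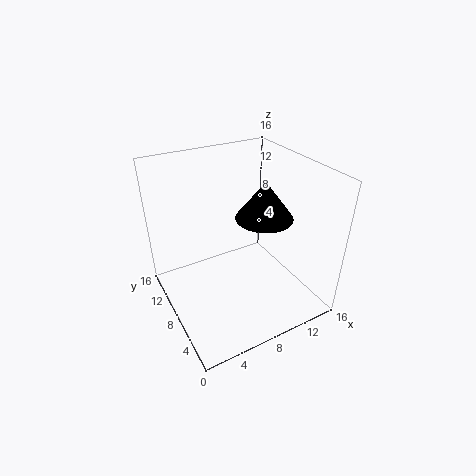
cx = 10; cy = 6; cz = 11; h = 4; color = 'black'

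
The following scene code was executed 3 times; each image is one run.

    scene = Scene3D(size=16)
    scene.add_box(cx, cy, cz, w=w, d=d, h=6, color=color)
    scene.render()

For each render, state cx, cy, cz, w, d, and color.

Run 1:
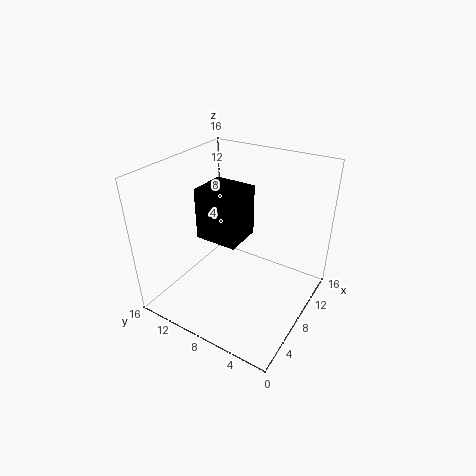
cx = 7
cy = 8
cz = 7
w = 4.5
d = 5
color = 'black'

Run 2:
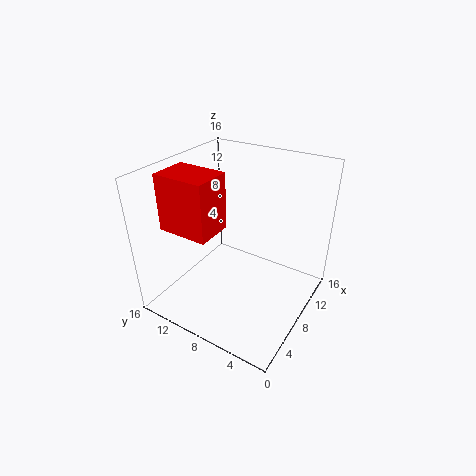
cx = 2.5
cy = 8.5
cz = 10
w = 4
d = 5.5
color = 'red'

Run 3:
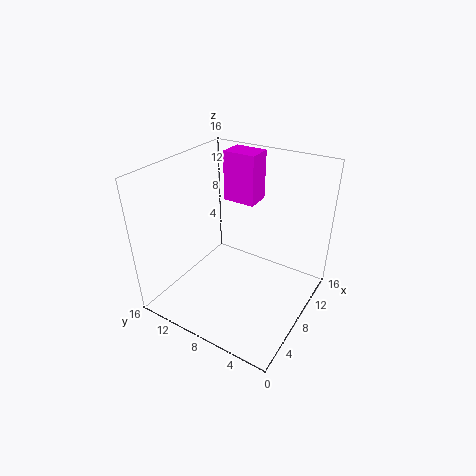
cx = 12
cy = 8.5
cz = 10
w = 3
d = 4
color = 'magenta'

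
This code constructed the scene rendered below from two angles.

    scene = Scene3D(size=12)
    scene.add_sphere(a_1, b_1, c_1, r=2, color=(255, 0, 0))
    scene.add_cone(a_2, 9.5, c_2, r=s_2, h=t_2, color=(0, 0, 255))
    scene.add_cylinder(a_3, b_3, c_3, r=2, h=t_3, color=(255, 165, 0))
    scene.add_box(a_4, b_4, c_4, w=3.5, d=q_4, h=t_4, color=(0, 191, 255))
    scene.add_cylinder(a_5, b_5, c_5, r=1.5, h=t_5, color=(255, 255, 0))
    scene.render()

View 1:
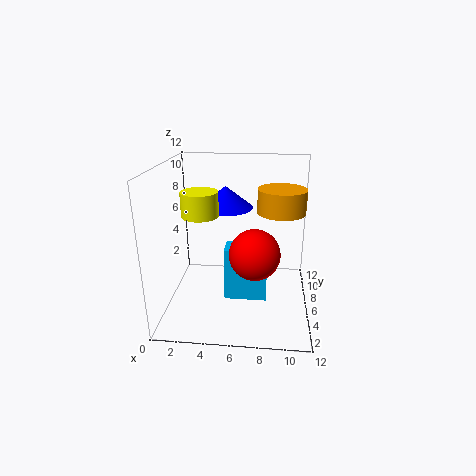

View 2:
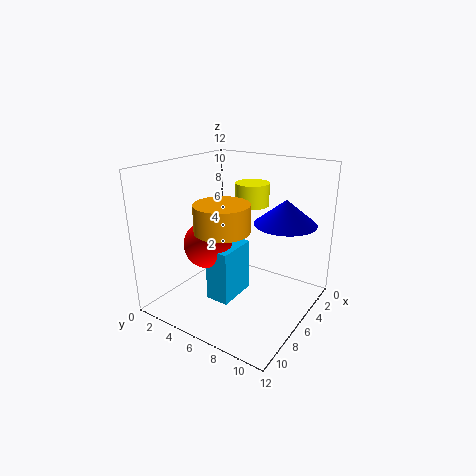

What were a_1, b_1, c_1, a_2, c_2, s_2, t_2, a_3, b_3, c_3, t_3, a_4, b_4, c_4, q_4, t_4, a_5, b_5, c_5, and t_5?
a_1 = 7.5, b_1 = 4, c_1 = 5.5, a_2 = 4.5, c_2 = 7.5, s_2 = 2.5, t_2 = 2, a_3 = 9.5, b_3 = 7, c_3 = 8, t_3 = 2, a_4 = 5, b_4 = 4.5, c_4 = 1, q_4 = 2, t_4 = 4.5, a_5 = 3, b_5 = 5.5, c_5 = 8, t_5 = 2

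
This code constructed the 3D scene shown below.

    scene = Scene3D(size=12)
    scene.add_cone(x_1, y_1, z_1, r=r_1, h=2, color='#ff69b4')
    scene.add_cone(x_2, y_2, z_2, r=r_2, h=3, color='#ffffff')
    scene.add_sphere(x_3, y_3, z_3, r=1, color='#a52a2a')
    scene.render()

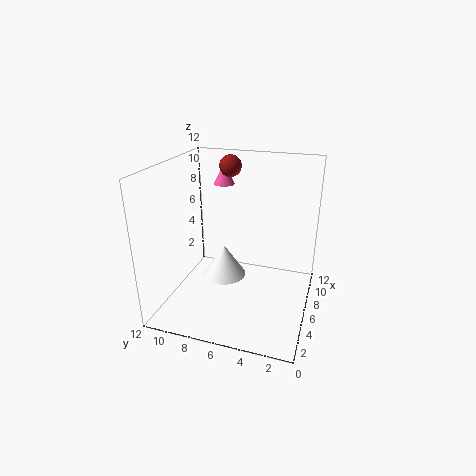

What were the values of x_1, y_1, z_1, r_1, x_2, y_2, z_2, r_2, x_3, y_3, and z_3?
x_1 = 11
y_1 = 9
z_1 = 9
r_1 = 1
x_2 = 8
y_2 = 8
z_2 = 1
r_2 = 2
x_3 = 10
y_3 = 8
z_3 = 11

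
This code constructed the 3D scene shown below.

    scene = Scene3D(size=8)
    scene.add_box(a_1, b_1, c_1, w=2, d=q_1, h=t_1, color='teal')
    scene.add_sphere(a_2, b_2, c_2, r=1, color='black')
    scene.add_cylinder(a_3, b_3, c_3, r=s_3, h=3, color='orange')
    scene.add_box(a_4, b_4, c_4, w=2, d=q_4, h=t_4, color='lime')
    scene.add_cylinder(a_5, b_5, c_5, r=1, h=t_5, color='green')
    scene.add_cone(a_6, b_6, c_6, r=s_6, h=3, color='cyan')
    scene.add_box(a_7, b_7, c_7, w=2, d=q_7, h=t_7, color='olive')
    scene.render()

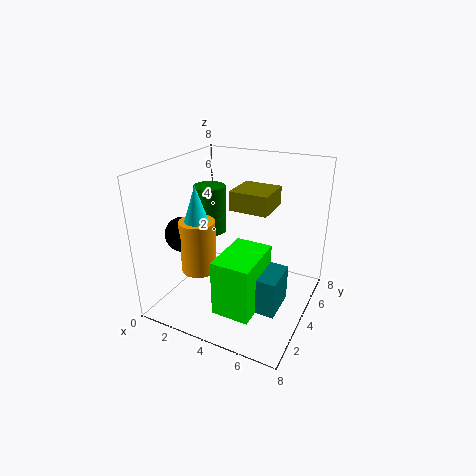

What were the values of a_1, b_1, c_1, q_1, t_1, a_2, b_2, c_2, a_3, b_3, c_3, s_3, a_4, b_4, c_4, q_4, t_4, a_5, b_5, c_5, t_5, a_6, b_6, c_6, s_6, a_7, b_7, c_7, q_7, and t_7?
a_1 = 5; b_1 = 2; c_1 = 1; q_1 = 2; t_1 = 2; a_2 = 1; b_2 = 3; c_2 = 4; a_3 = 2; b_3 = 3; c_3 = 2; s_3 = 1; a_4 = 4; b_4 = 1; c_4 = 1; q_4 = 3; t_4 = 3; a_5 = 1; b_5 = 6; c_5 = 3; t_5 = 3; a_6 = 2; b_6 = 3; c_6 = 4; s_6 = 1; a_7 = 4; b_7 = 3; c_7 = 6; q_7 = 2; t_7 = 1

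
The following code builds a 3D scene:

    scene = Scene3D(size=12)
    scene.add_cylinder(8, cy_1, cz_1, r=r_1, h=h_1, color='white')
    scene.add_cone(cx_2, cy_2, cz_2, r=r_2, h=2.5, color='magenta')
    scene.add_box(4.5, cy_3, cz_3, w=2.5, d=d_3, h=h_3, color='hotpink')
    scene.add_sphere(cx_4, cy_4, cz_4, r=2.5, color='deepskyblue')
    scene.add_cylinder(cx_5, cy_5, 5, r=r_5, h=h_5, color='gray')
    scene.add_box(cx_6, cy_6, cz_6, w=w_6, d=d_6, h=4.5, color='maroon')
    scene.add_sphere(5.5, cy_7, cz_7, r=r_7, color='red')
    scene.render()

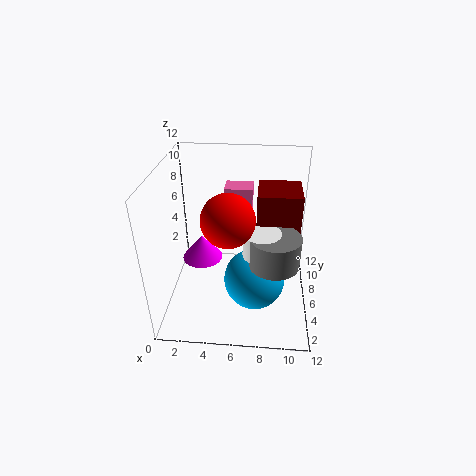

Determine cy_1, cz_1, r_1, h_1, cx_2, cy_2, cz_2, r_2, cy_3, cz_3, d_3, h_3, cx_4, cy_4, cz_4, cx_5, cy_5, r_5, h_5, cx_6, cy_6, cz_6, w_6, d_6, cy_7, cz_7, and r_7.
cy_1 = 4.5, cz_1 = 5.5, r_1 = 1.5, h_1 = 2, cx_2 = 2, cy_2 = 10, cz_2 = 1, r_2 = 2, cy_3 = 9, cz_3 = 6, d_3 = 2, h_3 = 3, cx_4 = 7.5, cy_4 = 4.5, cz_4 = 3, cx_5 = 9, cy_5 = 4, r_5 = 2, h_5 = 2.5, cx_6 = 7.5, cy_6 = 5.5, cz_6 = 5.5, w_6 = 3.5, d_6 = 3.5, cy_7 = 3.5, cz_7 = 9, r_7 = 2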